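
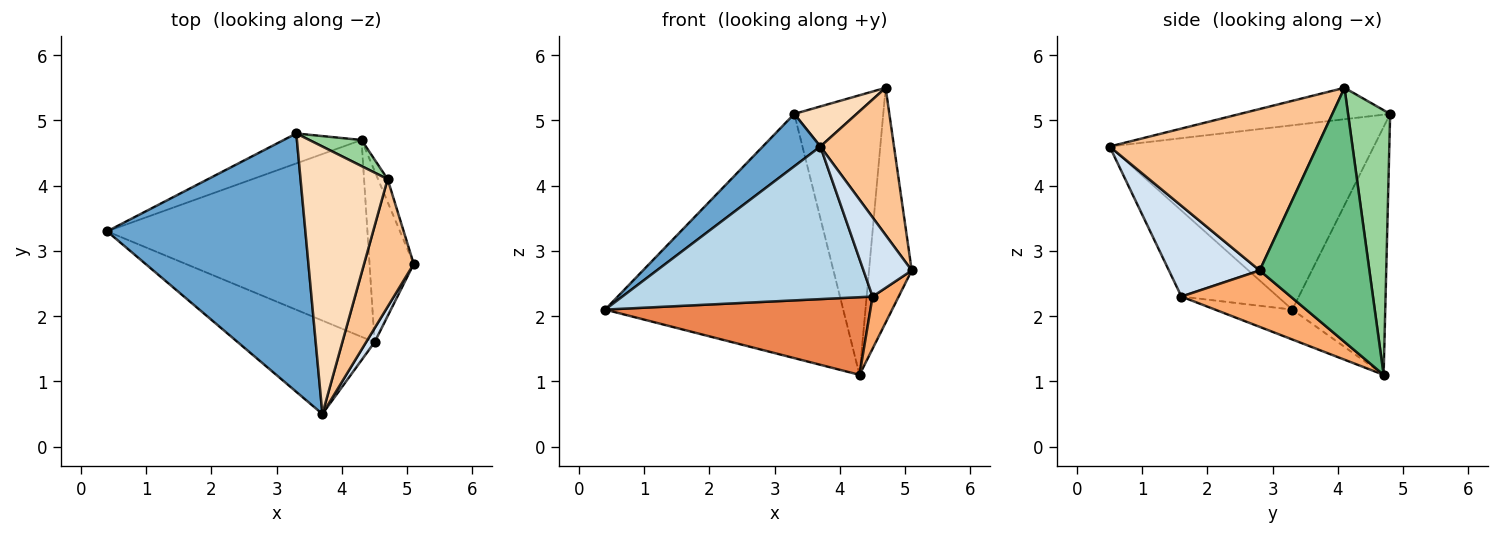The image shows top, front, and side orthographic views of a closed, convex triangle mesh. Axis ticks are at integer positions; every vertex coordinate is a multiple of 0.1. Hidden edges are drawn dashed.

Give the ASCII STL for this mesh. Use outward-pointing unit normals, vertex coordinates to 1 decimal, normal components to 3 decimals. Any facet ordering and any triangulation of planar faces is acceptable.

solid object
 facet normal -0.673 -0.147 0.724
  outer loop
   vertex 3.3 4.8 5.1
   vertex 0.4 3.3 2.1
   vertex 3.7 0.5 4.6
  endloop
 endfacet
 facet normal -0.361 0.926 -0.113
  outer loop
   vertex 4.3 4.7 1.1
   vertex 0.4 3.3 2.1
   vertex 3.3 4.8 5.1
  endloop
 endfacet
 facet normal -0.312 -0.810 -0.496
  outer loop
   vertex 4.5 1.6 2.3
   vertex 3.7 0.5 4.6
   vertex 0.4 3.3 2.1
  endloop
 endfacet
 facet normal 0.880 -0.468 0.083
  outer loop
   vertex 4.5 1.6 2.3
   vertex 5.1 2.8 2.7
   vertex 3.7 0.5 4.6
  endloop
 endfacet
 facet normal -0.106 -0.365 -0.925
  outer loop
   vertex 4.5 1.6 2.3
   vertex 0.4 3.3 2.1
   vertex 4.3 4.7 1.1
  endloop
 endfacet
 facet normal 0.774 -0.185 -0.606
  outer loop
   vertex 4.5 1.6 2.3
   vertex 4.3 4.7 1.1
   vertex 5.1 2.8 2.7
  endloop
 endfacet
 facet normal 0.905 -0.321 0.278
  outer loop
   vertex 4.7 4.1 5.5
   vertex 3.7 0.5 4.6
   vertex 5.1 2.8 2.7
  endloop
 endfacet
 facet normal -0.336 -0.140 0.931
  outer loop
   vertex 4.7 4.1 5.5
   vertex 3.3 4.8 5.1
   vertex 3.7 0.5 4.6
  endloop
 endfacet
 facet normal 0.931 0.362 -0.035
  outer loop
   vertex 4.7 4.1 5.5
   vertex 5.1 2.8 2.7
   vertex 4.3 4.7 1.1
  endloop
 endfacet
 facet normal 0.426 0.901 0.084
  outer loop
   vertex 4.7 4.1 5.5
   vertex 4.3 4.7 1.1
   vertex 3.3 4.8 5.1
  endloop
 endfacet
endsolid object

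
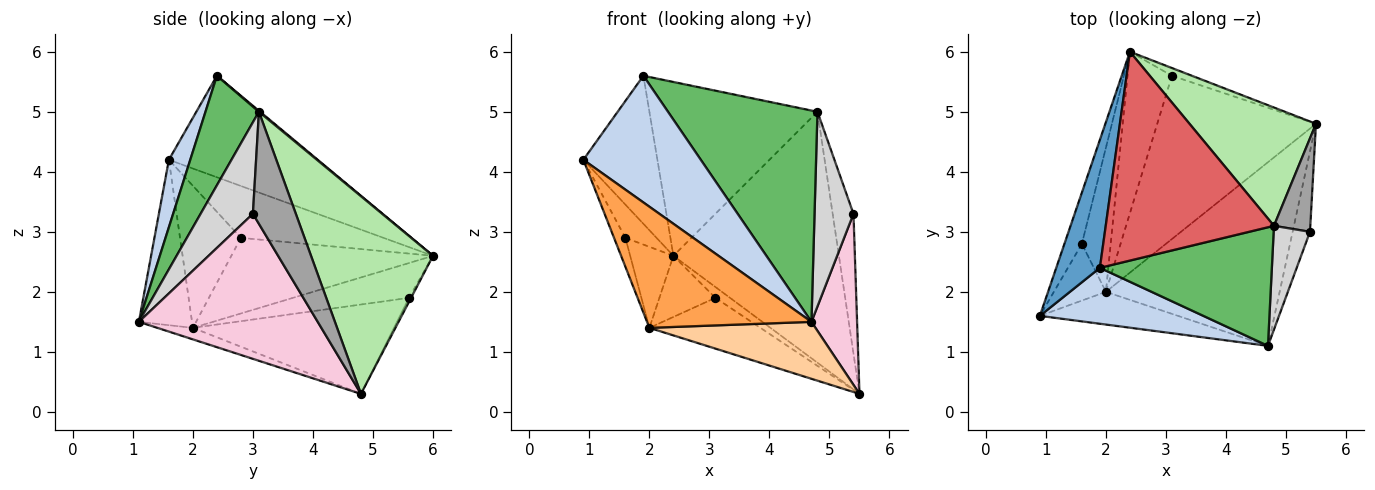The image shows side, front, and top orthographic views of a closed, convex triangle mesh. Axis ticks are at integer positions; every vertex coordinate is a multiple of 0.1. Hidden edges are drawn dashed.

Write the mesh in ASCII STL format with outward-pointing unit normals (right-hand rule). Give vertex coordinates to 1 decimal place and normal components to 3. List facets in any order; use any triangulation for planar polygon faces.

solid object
 facet normal -0.836 0.416 0.359
  outer loop
   vertex 1.9 2.4 5.6
   vertex 2.4 6.0 2.6
   vertex 0.9 1.6 4.2
  endloop
 endfacet
 facet normal 0.164 -0.902 0.398
  outer loop
   vertex 4.7 1.1 1.5
   vertex 1.9 2.4 5.6
   vertex 0.9 1.6 4.2
  endloop
 endfacet
 facet normal -0.298 -0.922 -0.249
  outer loop
   vertex 2.0 2.0 1.4
   vertex 4.7 1.1 1.5
   vertex 0.9 1.6 4.2
  endloop
 endfacet
 facet normal -0.063 -0.295 -0.953
  outer loop
   vertex 2.0 2.0 1.4
   vertex 5.5 4.8 0.3
   vertex 4.7 1.1 1.5
  endloop
 endfacet
 facet normal 0.298 -0.833 0.467
  outer loop
   vertex 4.8 3.1 5.0
   vertex 1.9 2.4 5.6
   vertex 4.7 1.1 1.5
  endloop
 endfacet
 facet normal 0.555 0.753 0.355
  outer loop
   vertex 4.8 3.1 5.0
   vertex 5.5 4.8 0.3
   vertex 2.4 6.0 2.6
  endloop
 endfacet
 facet normal 0.005 0.640 0.769
  outer loop
   vertex 4.8 3.1 5.0
   vertex 2.4 6.0 2.6
   vertex 1.9 2.4 5.6
  endloop
 endfacet
 facet normal -0.928 0.203 -0.313
  outer loop
   vertex 1.6 2.8 2.9
   vertex 0.9 1.6 4.2
   vertex 2.4 6.0 2.6
  endloop
 endfacet
 facet normal -0.925 0.173 -0.339
  outer loop
   vertex 1.6 2.8 2.9
   vertex 2.0 2.0 1.4
   vertex 0.9 1.6 4.2
  endloop
 endfacet
 facet normal -0.916 0.196 -0.349
  outer loop
   vertex 1.6 2.8 2.9
   vertex 2.4 6.0 2.6
   vertex 2.0 2.0 1.4
  endloop
 endfacet
 facet normal -0.115 0.808 -0.577
  outer loop
   vertex 3.1 5.6 1.9
   vertex 2.4 6.0 2.6
   vertex 5.5 4.8 0.3
  endloop
 endfacet
 facet normal -0.474 0.262 -0.841
  outer loop
   vertex 3.1 5.6 1.9
   vertex 5.5 4.8 0.3
   vertex 2.0 2.0 1.4
  endloop
 endfacet
 facet normal -0.591 0.285 -0.754
  outer loop
   vertex 3.1 5.6 1.9
   vertex 2.0 2.0 1.4
   vertex 2.4 6.0 2.6
  endloop
 endfacet
 facet normal 0.963 -0.245 -0.115
  outer loop
   vertex 5.4 3.0 3.3
   vertex 4.7 1.1 1.5
   vertex 5.5 4.8 0.3
  endloop
 endfacet
 facet normal 0.864 0.419 0.280
  outer loop
   vertex 5.4 3.0 3.3
   vertex 5.5 4.8 0.3
   vertex 4.8 3.1 5.0
  endloop
 endfacet
 facet normal 0.764 -0.569 0.303
  outer loop
   vertex 5.4 3.0 3.3
   vertex 4.8 3.1 5.0
   vertex 4.7 1.1 1.5
  endloop
 endfacet
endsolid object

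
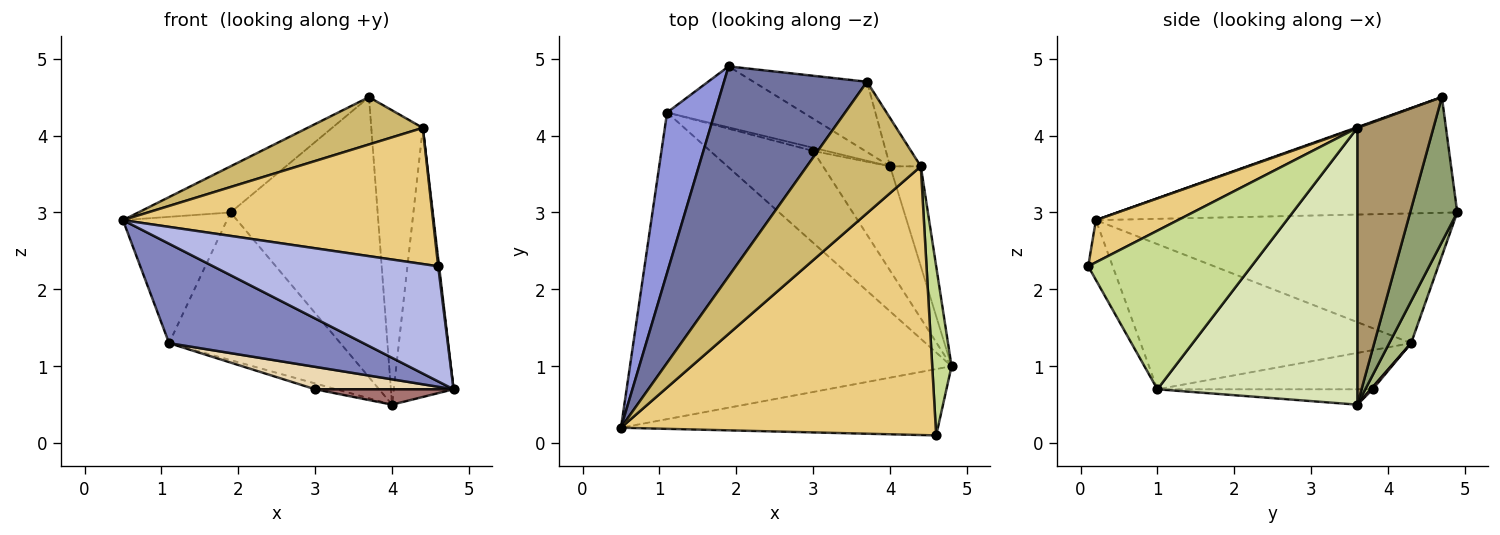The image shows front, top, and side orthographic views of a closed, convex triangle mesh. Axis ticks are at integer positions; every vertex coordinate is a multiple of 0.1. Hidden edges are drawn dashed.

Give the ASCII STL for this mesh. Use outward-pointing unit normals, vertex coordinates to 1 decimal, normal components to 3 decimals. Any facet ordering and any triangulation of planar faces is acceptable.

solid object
 facet normal -0.620 0.168 0.766
  outer loop
   vertex 3.7 4.7 4.5
   vertex 1.9 4.9 3.0
   vertex 0.5 0.2 2.9
  endloop
 endfacet
 facet normal -0.394 -0.283 -0.874
  outer loop
   vertex 1.1 4.3 1.3
   vertex 4.8 1.0 0.7
   vertex 0.5 0.2 2.9
  endloop
 endfacet
 facet normal -0.905 0.263 0.333
  outer loop
   vertex 1.1 4.3 1.3
   vertex 0.5 0.2 2.9
   vertex 1.9 4.9 3.0
  endloop
 endfacet
 facet normal -0.094 -0.863 -0.497
  outer loop
   vertex 4.6 0.1 2.3
   vertex 0.5 0.2 2.9
   vertex 4.8 1.0 0.7
  endloop
 endfacet
 facet normal 0.297 0.926 -0.232
  outer loop
   vertex 4.0 3.6 0.5
   vertex 1.9 4.9 3.0
   vertex 3.7 4.7 4.5
  endloop
 endfacet
 facet normal 0.117 0.918 -0.379
  outer loop
   vertex 4.0 3.6 0.5
   vertex 1.1 4.3 1.3
   vertex 1.9 4.9 3.0
  endloop
 endfacet
 facet normal 0.993 -0.005 0.121
  outer loop
   vertex 4.4 3.6 4.1
   vertex 4.6 0.1 2.3
   vertex 4.8 1.0 0.7
  endloop
 endfacet
 facet normal 0.953 0.285 -0.106
  outer loop
   vertex 4.4 3.6 4.1
   vertex 4.8 1.0 0.7
   vertex 4.0 3.6 0.5
  endloop
 endfacet
 facet normal 0.825 0.558 -0.092
  outer loop
   vertex 4.4 3.6 4.1
   vertex 4.0 3.6 0.5
   vertex 3.7 4.7 4.5
  endloop
 endfacet
 facet normal 0.006 -0.339 0.941
  outer loop
   vertex 4.4 3.6 4.1
   vertex 3.7 4.7 4.5
   vertex 0.5 0.2 2.9
  endloop
 endfacet
 facet normal 0.119 -0.449 0.886
  outer loop
   vertex 4.4 3.6 4.1
   vertex 0.5 0.2 2.9
   vertex 4.6 0.1 2.3
  endloop
 endfacet
 facet normal -0.346 -0.223 -0.911
  outer loop
   vertex 3.0 3.8 0.7
   vertex 4.8 1.0 0.7
   vertex 1.1 4.3 1.3
  endloop
 endfacet
 facet normal -0.221 -0.142 -0.965
  outer loop
   vertex 3.0 3.8 0.7
   vertex 4.0 3.6 0.5
   vertex 4.8 1.0 0.7
  endloop
 endfacet
 facet normal 0.080 0.875 -0.477
  outer loop
   vertex 3.0 3.8 0.7
   vertex 1.1 4.3 1.3
   vertex 4.0 3.6 0.5
  endloop
 endfacet
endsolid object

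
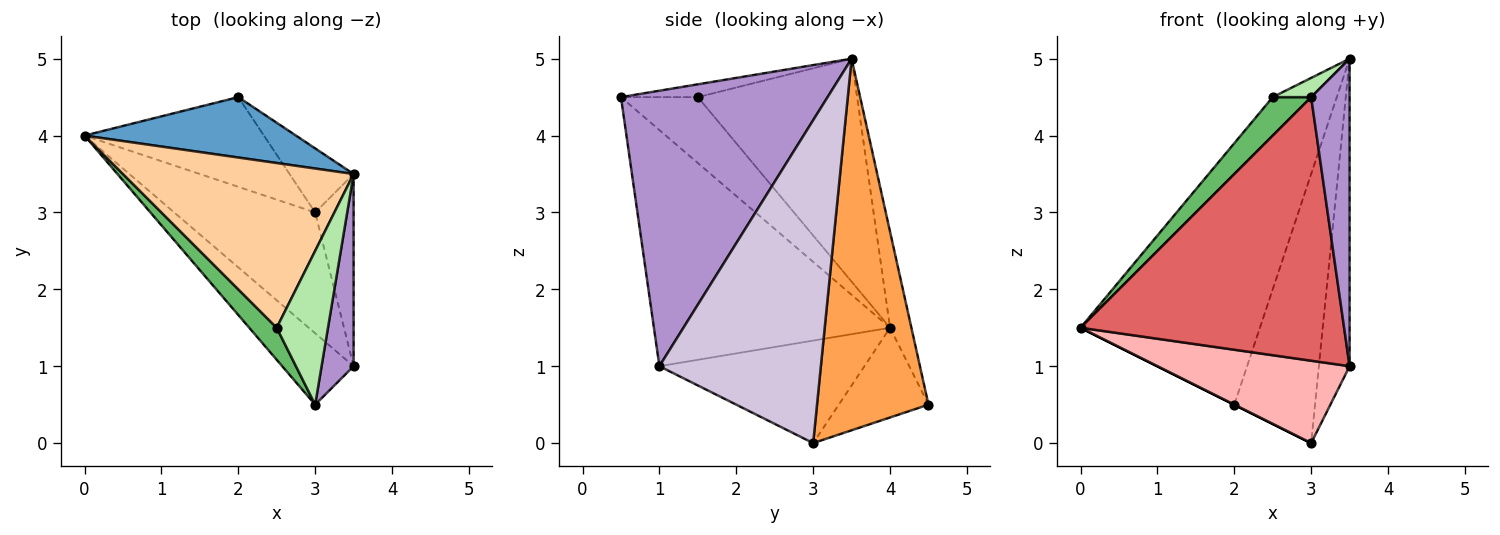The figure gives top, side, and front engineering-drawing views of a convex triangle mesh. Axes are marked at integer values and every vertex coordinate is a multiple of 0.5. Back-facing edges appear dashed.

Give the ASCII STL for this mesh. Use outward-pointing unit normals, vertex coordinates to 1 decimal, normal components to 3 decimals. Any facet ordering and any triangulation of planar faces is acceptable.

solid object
 facet normal -0.114 0.961 0.252
  outer loop
   vertex 2.0 4.5 0.5
   vertex 0.0 4.0 1.5
   vertex 3.5 3.5 5.0
  endloop
 endfacet
 facet normal -0.447 0.000 -0.894
  outer loop
   vertex 2.0 4.5 0.5
   vertex 3.0 3.0 0.0
   vertex 0.0 4.0 1.5
  endloop
 endfacet
 facet normal 0.802 0.581 -0.138
  outer loop
   vertex 2.0 4.5 0.5
   vertex 3.5 3.5 5.0
   vertex 3.0 3.0 0.0
  endloop
 endfacet
 facet normal -0.685 0.165 0.709
  outer loop
   vertex 2.5 1.5 4.5
   vertex 3.5 3.5 5.0
   vertex 0.0 4.0 1.5
  endloop
 endfacet
 facet normal -0.838 -0.419 0.349
  outer loop
   vertex 2.5 1.5 4.5
   vertex 0.0 4.0 1.5
   vertex 3.0 0.5 4.5
  endloop
 endfacet
 facet normal -0.241 -0.120 0.963
  outer loop
   vertex 2.5 1.5 4.5
   vertex 3.0 0.5 4.5
   vertex 3.5 3.5 5.0
  endloop
 endfacet
 facet normal -0.654 -0.730 -0.198
  outer loop
   vertex 3.5 1.0 1.0
   vertex 3.0 0.5 4.5
   vertex 0.0 4.0 1.5
  endloop
 endfacet
 facet normal -0.515 -0.483 -0.708
  outer loop
   vertex 3.5 1.0 1.0
   vertex 0.0 4.0 1.5
   vertex 3.0 3.0 0.0
  endloop
 endfacet
 facet normal 0.977 -0.182 0.114
  outer loop
   vertex 3.5 1.0 1.0
   vertex 3.5 3.5 5.0
   vertex 3.0 0.5 4.5
  endloop
 endfacet
 facet normal 0.976 0.186 -0.116
  outer loop
   vertex 3.5 1.0 1.0
   vertex 3.0 3.0 0.0
   vertex 3.5 3.5 5.0
  endloop
 endfacet
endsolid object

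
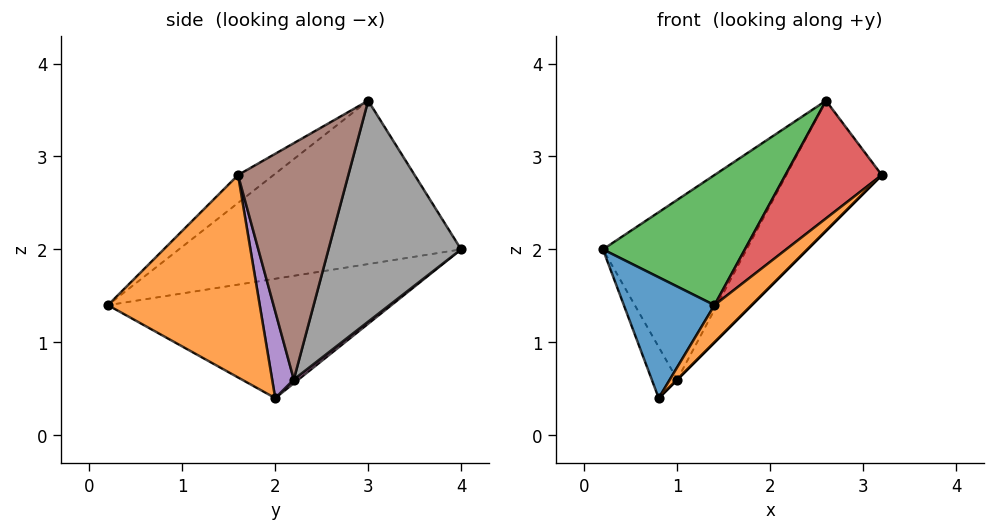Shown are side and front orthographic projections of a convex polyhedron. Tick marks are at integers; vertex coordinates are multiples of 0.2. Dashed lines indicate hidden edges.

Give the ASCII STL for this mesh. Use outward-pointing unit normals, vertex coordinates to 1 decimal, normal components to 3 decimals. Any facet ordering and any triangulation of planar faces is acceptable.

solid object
 facet normal -0.952 -0.304 0.023
  outer loop
   vertex 0.8 2.0 0.4
   vertex 1.4 0.2 1.4
   vertex 0.2 4.0 2.0
  endloop
 endfacet
 facet normal 0.683 -0.167 -0.711
  outer loop
   vertex 0.8 2.0 0.4
   vertex 3.2 1.6 2.8
   vertex 1.4 0.2 1.4
  endloop
 endfacet
 facet normal -0.613 -0.308 0.727
  outer loop
   vertex 2.6 3.0 3.6
   vertex 0.2 4.0 2.0
   vertex 1.4 0.2 1.4
  endloop
 endfacet
 facet normal -0.203 -0.550 0.810
  outer loop
   vertex 2.6 3.0 3.6
   vertex 1.4 0.2 1.4
   vertex 3.2 1.6 2.8
  endloop
 endfacet
 facet normal 0.707 0.000 -0.707
  outer loop
   vertex 1.0 2.2 0.6
   vertex 3.2 1.6 2.8
   vertex 0.8 2.0 0.4
  endloop
 endfacet
 facet normal 0.655 0.567 -0.500
  outer loop
   vertex 1.0 2.2 0.6
   vertex 2.6 3.0 3.6
   vertex 3.2 1.6 2.8
  endloop
 endfacet
 facet normal 0.117 0.642 -0.758
  outer loop
   vertex 1.0 2.2 0.6
   vertex 0.8 2.0 0.4
   vertex 0.2 4.0 2.0
  endloop
 endfacet
 facet normal 0.592 0.642 -0.487
  outer loop
   vertex 1.0 2.2 0.6
   vertex 0.2 4.0 2.0
   vertex 2.6 3.0 3.6
  endloop
 endfacet
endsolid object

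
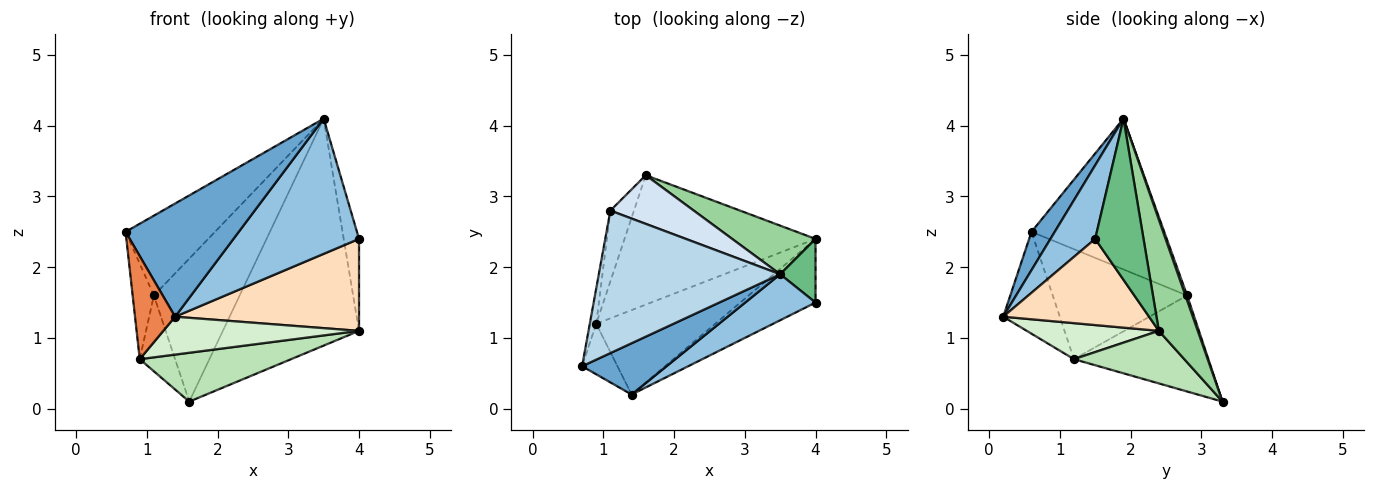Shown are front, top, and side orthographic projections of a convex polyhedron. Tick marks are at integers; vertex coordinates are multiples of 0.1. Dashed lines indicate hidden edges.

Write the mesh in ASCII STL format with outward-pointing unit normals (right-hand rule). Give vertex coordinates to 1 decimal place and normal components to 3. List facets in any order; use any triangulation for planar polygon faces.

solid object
 facet normal 0.184 -0.895 0.406
  outer loop
   vertex 1.4 0.2 1.3
   vertex 3.5 1.9 4.1
   vertex 0.7 0.6 2.5
  endloop
 endfacet
 facet normal 0.320 -0.897 0.305
  outer loop
   vertex 1.4 0.2 1.3
   vertex 4.0 1.5 2.4
   vertex 3.5 1.9 4.1
  endloop
 endfacet
 facet normal -0.587 0.396 0.706
  outer loop
   vertex 1.1 2.8 1.6
   vertex 0.7 0.6 2.5
   vertex 3.5 1.9 4.1
  endloop
 endfacet
 facet normal 0.020 0.947 0.322
  outer loop
   vertex 1.1 2.8 1.6
   vertex 3.5 1.9 4.1
   vertex 1.6 3.3 0.1
  endloop
 endfacet
 facet normal -0.785 -0.556 -0.273
  outer loop
   vertex 0.9 1.2 0.7
   vertex 1.4 0.2 1.3
   vertex 0.7 0.6 2.5
  endloop
 endfacet
 facet normal -0.986 0.156 -0.058
  outer loop
   vertex 0.9 1.2 0.7
   vertex 0.7 0.6 2.5
   vertex 1.1 2.8 1.6
  endloop
 endfacet
 facet normal -0.941 0.248 -0.231
  outer loop
   vertex 0.9 1.2 0.7
   vertex 1.1 2.8 1.6
   vertex 1.6 3.3 0.1
  endloop
 endfacet
 facet normal 0.546 -0.689 -0.477
  outer loop
   vertex 4.0 2.4 1.1
   vertex 4.0 1.5 2.4
   vertex 1.4 0.2 1.3
  endloop
 endfacet
 facet normal 0.933 0.296 0.205
  outer loop
   vertex 4.0 2.4 1.1
   vertex 3.5 1.9 4.1
   vertex 4.0 1.5 2.4
  endloop
 endfacet
 facet normal 0.269 0.942 0.202
  outer loop
   vertex 4.0 2.4 1.1
   vertex 1.6 3.3 0.1
   vertex 3.5 1.9 4.1
  endloop
 endfacet
 facet normal 0.249 -0.342 -0.906
  outer loop
   vertex 4.0 2.4 1.1
   vertex 0.9 1.2 0.7
   vertex 1.6 3.3 0.1
  endloop
 endfacet
 facet normal 0.266 -0.395 -0.879
  outer loop
   vertex 4.0 2.4 1.1
   vertex 1.4 0.2 1.3
   vertex 0.9 1.2 0.7
  endloop
 endfacet
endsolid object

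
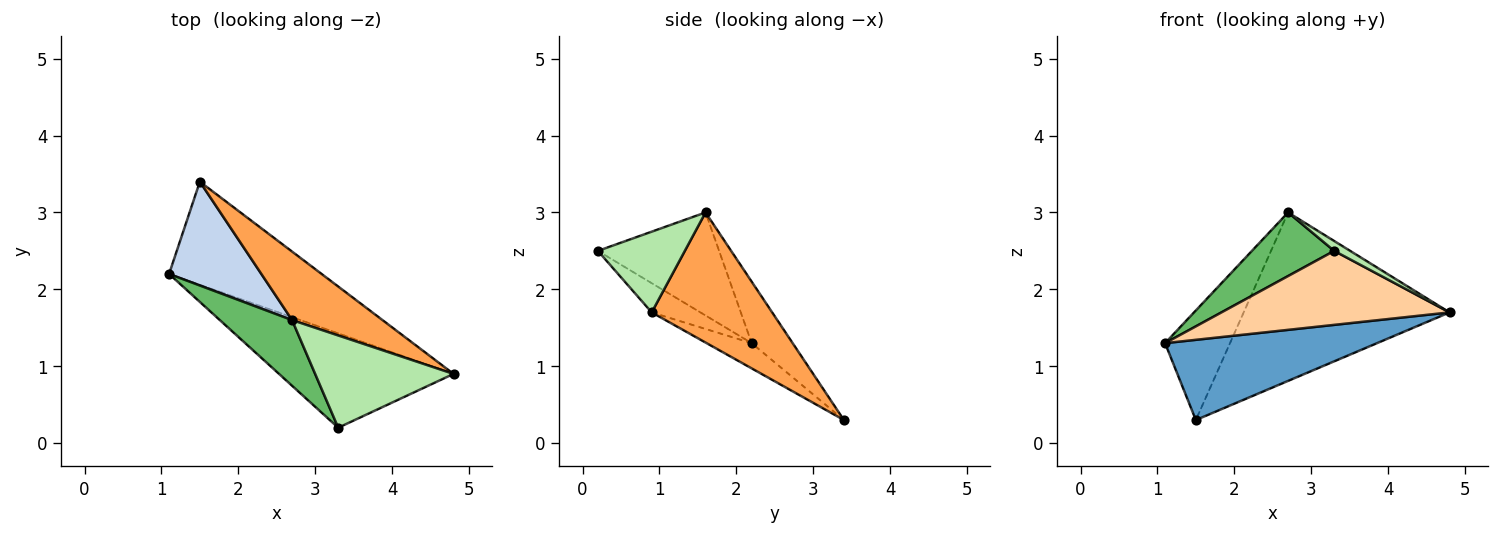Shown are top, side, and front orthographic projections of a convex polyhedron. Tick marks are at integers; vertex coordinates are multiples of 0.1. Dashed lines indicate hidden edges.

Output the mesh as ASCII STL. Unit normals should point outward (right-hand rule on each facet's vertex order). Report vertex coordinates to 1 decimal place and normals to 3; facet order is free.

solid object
 facet normal -0.129 -0.609 -0.783
  outer loop
   vertex 1.5 3.4 0.3
   vertex 4.8 0.9 1.7
   vertex 1.1 2.2 1.3
  endloop
 endfacet
 facet normal -0.417 0.660 0.625
  outer loop
   vertex 2.7 1.6 3.0
   vertex 1.5 3.4 0.3
   vertex 1.1 2.2 1.3
  endloop
 endfacet
 facet normal 0.476 0.814 0.331
  outer loop
   vertex 2.7 1.6 3.0
   vertex 4.8 0.9 1.7
   vertex 1.5 3.4 0.3
  endloop
 endfacet
 facet normal -0.131 -0.612 -0.780
  outer loop
   vertex 3.3 0.2 2.5
   vertex 1.1 2.2 1.3
   vertex 4.8 0.9 1.7
  endloop
 endfacet
 facet normal -0.716 -0.486 0.502
  outer loop
   vertex 3.3 0.2 2.5
   vertex 2.7 1.6 3.0
   vertex 1.1 2.2 1.3
  endloop
 endfacet
 facet normal 0.502 -0.092 0.860
  outer loop
   vertex 3.3 0.2 2.5
   vertex 4.8 0.9 1.7
   vertex 2.7 1.6 3.0
  endloop
 endfacet
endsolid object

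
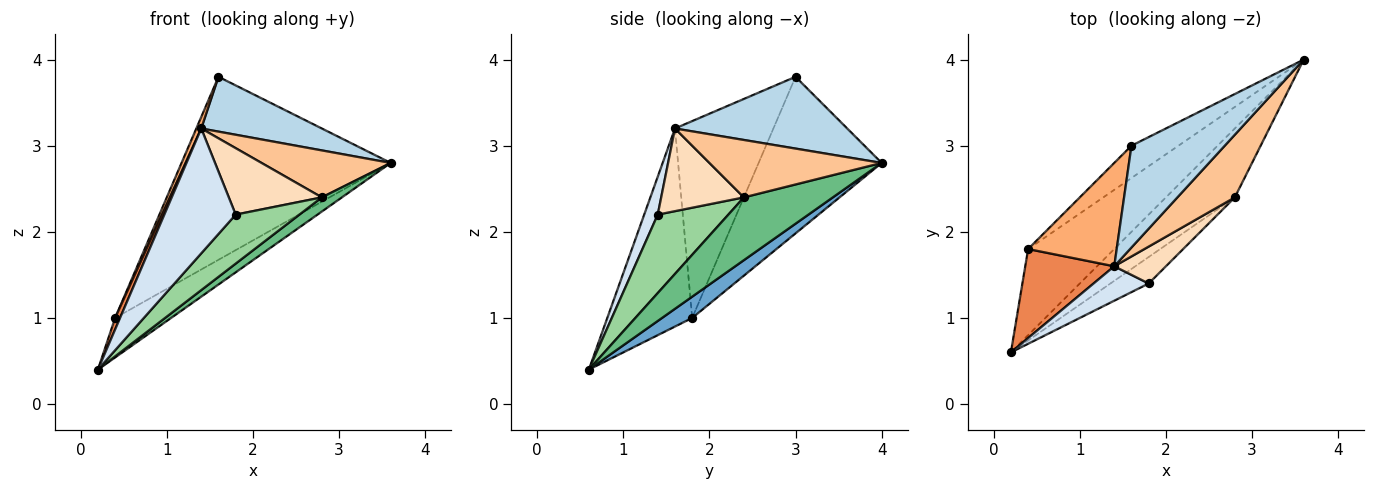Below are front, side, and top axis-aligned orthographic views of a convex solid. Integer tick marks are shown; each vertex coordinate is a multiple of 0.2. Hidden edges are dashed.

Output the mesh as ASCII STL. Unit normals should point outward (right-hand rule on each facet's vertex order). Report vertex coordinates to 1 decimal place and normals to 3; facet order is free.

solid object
 facet normal 0.219 0.407 -0.887
  outer loop
   vertex 0.4 1.8 1.0
   vertex 3.6 4.0 2.8
   vertex 0.2 0.6 0.4
  endloop
 endfacet
 facet normal -0.501 0.852 -0.150
  outer loop
   vertex 0.4 1.8 1.0
   vertex 1.6 3.0 3.8
   vertex 3.6 4.0 2.8
  endloop
 endfacet
 facet normal 0.561 -0.393 0.729
  outer loop
   vertex 1.4 1.6 3.2
   vertex 3.6 4.0 2.8
   vertex 1.6 3.0 3.8
  endloop
 endfacet
 facet normal 0.180 -0.948 0.262
  outer loop
   vertex 1.4 1.6 3.2
   vertex 0.2 0.6 0.4
   vertex 1.8 1.4 2.2
  endloop
 endfacet
 facet normal -0.911 -0.053 0.409
  outer loop
   vertex 1.4 1.6 3.2
   vertex 0.4 1.8 1.0
   vertex 0.2 0.6 0.4
  endloop
 endfacet
 facet normal -0.911 -0.046 0.410
  outer loop
   vertex 1.4 1.6 3.2
   vertex 1.6 3.0 3.8
   vertex 0.4 1.8 1.0
  endloop
 endfacet
 facet normal 0.625 -0.469 0.625
  outer loop
   vertex 2.8 2.4 2.4
   vertex 3.6 4.0 2.8
   vertex 1.4 1.6 3.2
  endloop
 endfacet
 facet normal 0.614 -0.690 0.383
  outer loop
   vertex 2.8 2.4 2.4
   vertex 1.4 1.6 3.2
   vertex 1.8 1.4 2.2
  endloop
 endfacet
 facet normal 0.666 -0.150 -0.731
  outer loop
   vertex 2.8 2.4 2.4
   vertex 0.2 0.6 0.4
   vertex 3.6 4.0 2.8
  endloop
 endfacet
 facet normal 0.698 -0.630 -0.341
  outer loop
   vertex 2.8 2.4 2.4
   vertex 1.8 1.4 2.2
   vertex 0.2 0.6 0.4
  endloop
 endfacet
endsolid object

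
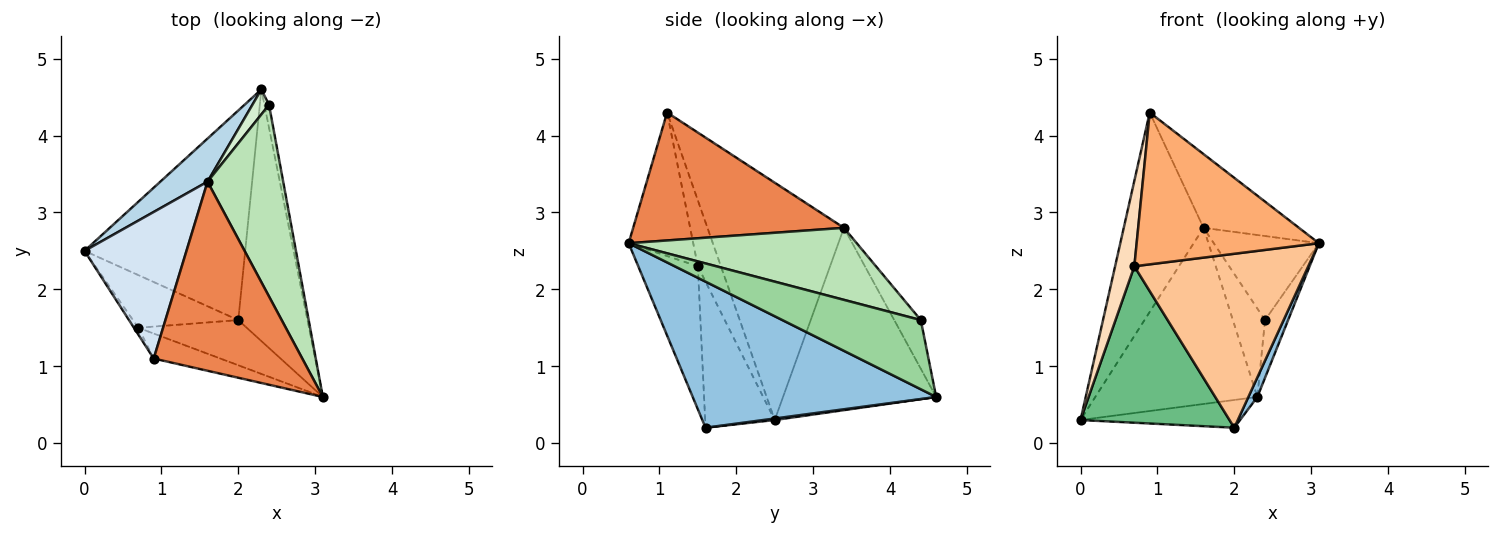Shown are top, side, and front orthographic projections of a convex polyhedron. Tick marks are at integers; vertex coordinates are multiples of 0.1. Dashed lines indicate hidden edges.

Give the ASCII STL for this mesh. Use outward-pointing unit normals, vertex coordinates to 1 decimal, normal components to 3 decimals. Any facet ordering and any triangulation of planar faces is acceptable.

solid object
 facet normal 0.009 0.131 -0.991
  outer loop
   vertex 2.0 1.6 0.2
   vertex 0.0 2.5 0.3
   vertex 2.3 4.6 0.6
  endloop
 endfacet
 facet normal 0.903 -0.033 -0.428
  outer loop
   vertex 2.0 1.6 0.2
   vertex 2.3 4.6 0.6
   vertex 3.1 0.6 2.6
  endloop
 endfacet
 facet normal -0.676 0.716 0.175
  outer loop
   vertex 1.6 3.4 2.8
   vertex 2.3 4.6 0.6
   vertex 0.0 2.5 0.3
  endloop
 endfacet
 facet normal -0.809 0.473 0.348
  outer loop
   vertex 1.6 3.4 2.8
   vertex 0.0 2.5 0.3
   vertex 0.9 1.1 4.3
  endloop
 endfacet
 facet normal 0.626 0.283 0.727
  outer loop
   vertex 1.6 3.4 2.8
   vertex 0.9 1.1 4.3
   vertex 3.1 0.6 2.6
  endloop
 endfacet
 facet normal -0.330 -0.931 -0.153
  outer loop
   vertex 0.7 1.5 2.3
   vertex 3.1 0.6 2.6
   vertex 0.9 1.1 4.3
  endloop
 endfacet
 facet normal -0.315 -0.919 -0.239
  outer loop
   vertex 0.7 1.5 2.3
   vertex 2.0 1.6 0.2
   vertex 3.1 0.6 2.6
  endloop
 endfacet
 facet normal -0.767 -0.639 -0.051
  outer loop
   vertex 0.7 1.5 2.3
   vertex 0.9 1.1 4.3
   vertex 0.0 2.5 0.3
  endloop
 endfacet
 facet normal -0.405 -0.867 -0.292
  outer loop
   vertex 0.7 1.5 2.3
   vertex 0.0 2.5 0.3
   vertex 2.0 1.6 0.2
  endloop
 endfacet
 facet normal 0.984 0.164 -0.066
  outer loop
   vertex 2.4 4.4 1.6
   vertex 3.1 0.6 2.6
   vertex 2.3 4.6 0.6
  endloop
 endfacet
 facet normal 0.657 0.303 0.690
  outer loop
   vertex 2.4 4.4 1.6
   vertex 1.6 3.4 2.8
   vertex 3.1 0.6 2.6
  endloop
 endfacet
 facet normal -0.622 0.753 0.213
  outer loop
   vertex 2.4 4.4 1.6
   vertex 2.3 4.6 0.6
   vertex 1.6 3.4 2.8
  endloop
 endfacet
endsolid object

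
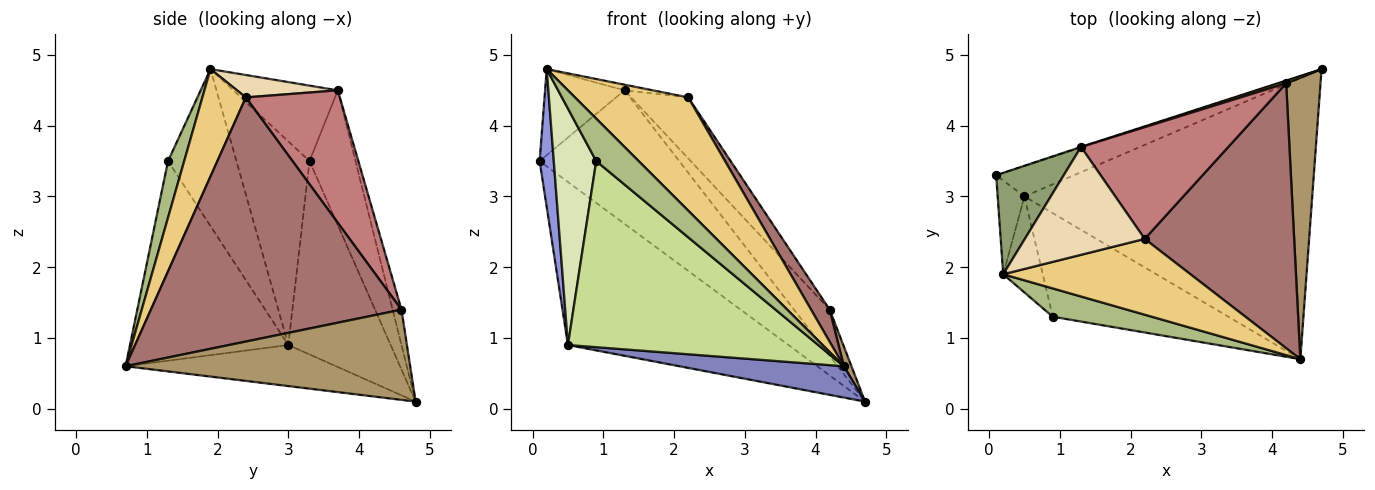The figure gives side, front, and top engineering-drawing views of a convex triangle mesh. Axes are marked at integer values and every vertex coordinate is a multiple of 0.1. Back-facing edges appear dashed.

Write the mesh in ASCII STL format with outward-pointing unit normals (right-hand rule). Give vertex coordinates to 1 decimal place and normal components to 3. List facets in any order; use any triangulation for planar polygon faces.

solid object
 facet normal -0.415 0.894 -0.167
  outer loop
   vertex 0.5 3.0 0.9
   vertex 0.1 3.3 3.5
   vertex 4.7 4.8 0.1
  endloop
 endfacet
 facet normal -0.140 -0.110 -0.984
  outer loop
   vertex 0.5 3.0 0.9
   vertex 4.7 4.8 0.1
   vertex 4.4 0.7 0.6
  endloop
 endfacet
 facet normal -0.974 -0.188 -0.128
  outer loop
   vertex 0.5 3.0 0.9
   vertex 0.2 1.9 4.8
   vertex 0.1 3.3 3.5
  endloop
 endfacet
 facet normal -0.313 0.950 -0.004
  outer loop
   vertex 1.3 3.7 4.5
   vertex 4.7 4.8 0.1
   vertex 0.1 3.3 3.5
  endloop
 endfacet
 facet normal -0.648 0.493 0.581
  outer loop
   vertex 1.3 3.7 4.5
   vertex 0.1 3.3 3.5
   vertex 0.2 1.9 4.8
  endloop
 endfacet
 facet normal 0.302 -0.793 0.529
  outer loop
   vertex 0.9 1.3 3.5
   vertex 4.4 0.7 0.6
   vertex 0.2 1.9 4.8
  endloop
 endfacet
 facet normal -0.484 -0.765 -0.426
  outer loop
   vertex 0.9 1.3 3.5
   vertex 0.5 3.0 0.9
   vertex 4.4 0.7 0.6
  endloop
 endfacet
 facet normal -0.831 -0.516 -0.209
  outer loop
   vertex 0.9 1.3 3.5
   vertex 0.2 1.9 4.8
   vertex 0.5 3.0 0.9
  endloop
 endfacet
 facet normal 0.934 -0.025 0.356
  outer loop
   vertex 4.2 4.6 1.4
   vertex 4.4 0.7 0.6
   vertex 4.7 4.8 0.1
  endloop
 endfacet
 facet normal -0.240 0.969 0.057
  outer loop
   vertex 4.2 4.6 1.4
   vertex 4.7 4.8 0.1
   vertex 1.3 3.7 4.5
  endloop
 endfacet
 facet normal 0.304 -0.792 0.530
  outer loop
   vertex 2.2 2.4 4.4
   vertex 0.2 1.9 4.8
   vertex 4.4 0.7 0.6
  endloop
 endfacet
 facet normal 0.183 0.051 0.982
  outer loop
   vertex 2.2 2.4 4.4
   vertex 1.3 3.7 4.5
   vertex 0.2 1.9 4.8
  endloop
 endfacet
 facet normal 0.851 -0.063 0.521
  outer loop
   vertex 2.2 2.4 4.4
   vertex 4.4 0.7 0.6
   vertex 4.2 4.6 1.4
  endloop
 endfacet
 facet normal 0.620 0.376 0.689
  outer loop
   vertex 2.2 2.4 4.4
   vertex 4.2 4.6 1.4
   vertex 1.3 3.7 4.5
  endloop
 endfacet
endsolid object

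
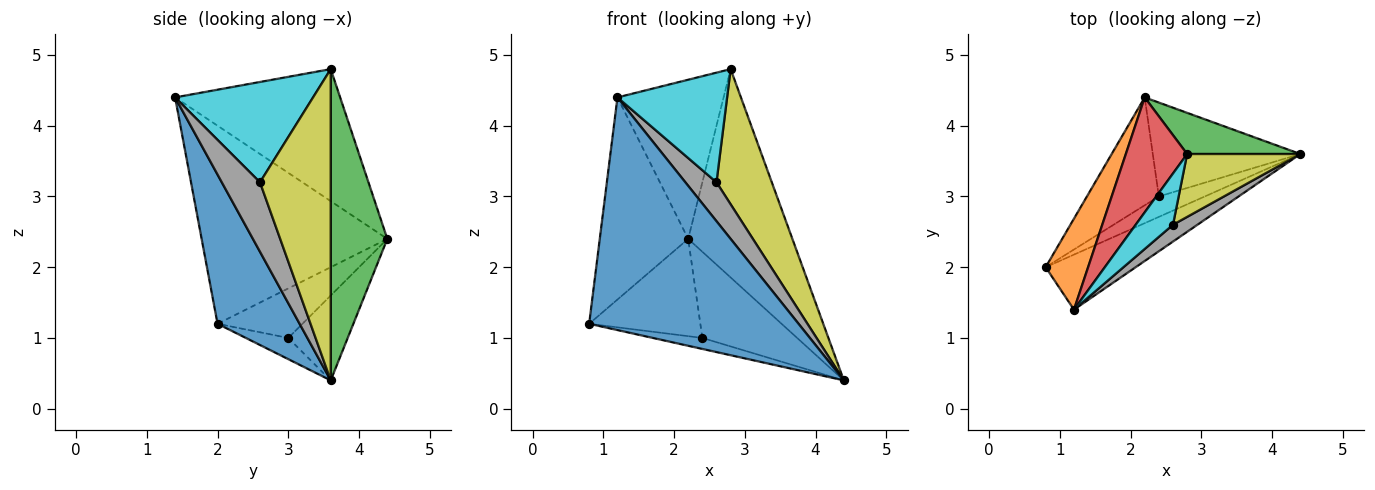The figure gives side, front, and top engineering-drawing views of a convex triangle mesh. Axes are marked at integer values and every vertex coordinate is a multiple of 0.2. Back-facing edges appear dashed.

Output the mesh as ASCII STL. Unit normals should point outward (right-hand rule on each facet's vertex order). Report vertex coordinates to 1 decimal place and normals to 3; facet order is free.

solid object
 facet normal 0.356 -0.909 -0.215
  outer loop
   vertex 1.2 1.4 4.4
   vertex 0.8 2.0 1.2
   vertex 4.4 3.6 0.4
  endloop
 endfacet
 facet normal -0.886 0.422 0.190
  outer loop
   vertex 1.2 1.4 4.4
   vertex 2.2 4.4 2.4
   vertex 0.8 2.0 1.2
  endloop
 endfacet
 facet normal 0.470 0.866 0.171
  outer loop
   vertex 2.8 3.6 4.8
   vertex 4.4 3.6 0.4
   vertex 2.2 4.4 2.4
  endloop
 endfacet
 facet normal -0.784 0.504 0.364
  outer loop
   vertex 2.8 3.6 4.8
   vertex 2.2 4.4 2.4
   vertex 1.2 1.4 4.4
  endloop
 endfacet
 facet normal -0.376 0.439 -0.816
  outer loop
   vertex 2.4 3.0 1.0
   vertex 4.4 3.6 0.4
   vertex 0.8 2.0 1.2
  endloop
 endfacet
 facet normal -0.455 0.596 -0.661
  outer loop
   vertex 2.4 3.0 1.0
   vertex 0.8 2.0 1.2
   vertex 2.2 4.4 2.4
  endloop
 endfacet
 facet normal -0.390 0.623 -0.678
  outer loop
   vertex 2.4 3.0 1.0
   vertex 2.2 4.4 2.4
   vertex 4.4 3.6 0.4
  endloop
 endfacet
 facet normal 0.748 -0.609 0.263
  outer loop
   vertex 2.6 2.6 3.2
   vertex 1.2 1.4 4.4
   vertex 4.4 3.6 0.4
  endloop
 endfacet
 facet normal 0.757 -0.592 0.275
  outer loop
   vertex 2.6 2.6 3.2
   vertex 4.4 3.6 0.4
   vertex 2.8 3.6 4.8
  endloop
 endfacet
 facet normal 0.752 -0.597 0.279
  outer loop
   vertex 2.6 2.6 3.2
   vertex 2.8 3.6 4.8
   vertex 1.2 1.4 4.4
  endloop
 endfacet
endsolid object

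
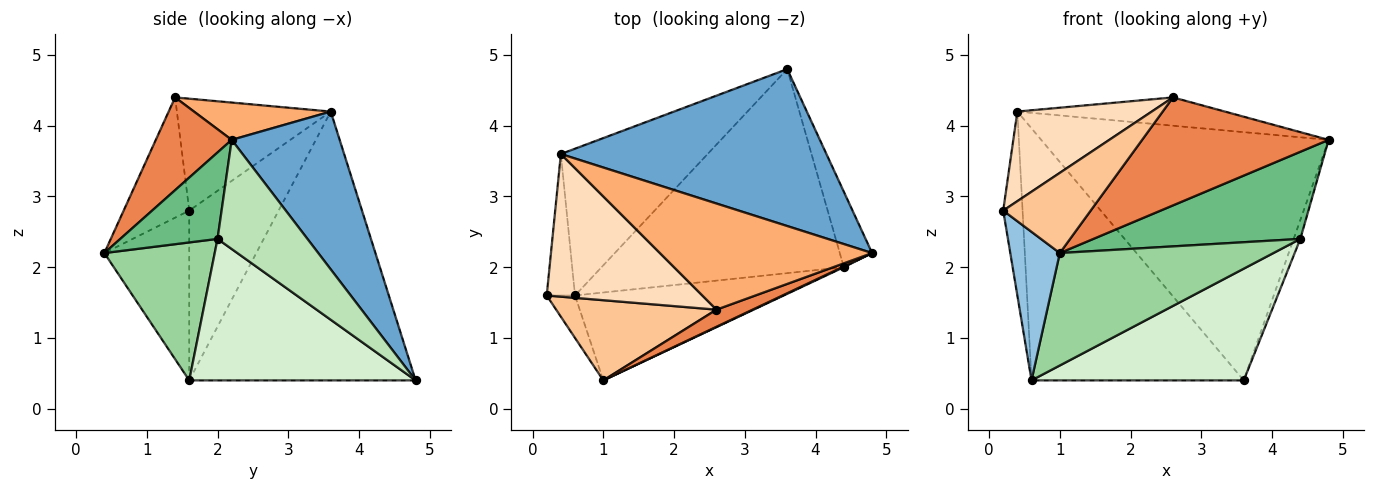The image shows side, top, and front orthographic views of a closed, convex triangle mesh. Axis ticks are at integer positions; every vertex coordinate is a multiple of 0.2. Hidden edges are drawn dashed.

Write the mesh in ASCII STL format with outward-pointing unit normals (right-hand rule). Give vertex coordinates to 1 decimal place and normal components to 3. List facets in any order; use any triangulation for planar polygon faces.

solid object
 facet normal 0.303 0.806 0.509
  outer loop
   vertex 0.4 3.6 4.2
   vertex 4.8 2.2 3.8
   vertex 3.6 4.8 0.4
  endloop
 endfacet
 facet normal -0.855 -0.499 -0.142
  outer loop
   vertex 0.6 1.6 0.4
   vertex 1.0 0.4 2.2
   vertex 0.2 1.6 2.8
  endloop
 endfacet
 facet normal -0.965 0.209 -0.161
  outer loop
   vertex 0.6 1.6 0.4
   vertex 0.2 1.6 2.8
   vertex 0.4 3.6 4.2
  endloop
 endfacet
 facet normal -0.678 0.635 -0.370
  outer loop
   vertex 0.6 1.6 0.4
   vertex 0.4 3.6 4.2
   vertex 3.6 4.8 0.4
  endloop
 endfacet
 facet normal 0.373 -0.916 0.145
  outer loop
   vertex 2.6 1.4 4.4
   vertex 1.0 0.4 2.2
   vertex 4.8 2.2 3.8
  endloop
 endfacet
 facet normal 0.167 0.254 0.953
  outer loop
   vertex 2.6 1.4 4.4
   vertex 4.8 2.2 3.8
   vertex 0.4 3.6 4.2
  endloop
 endfacet
 facet normal -0.469 -0.625 0.625
  outer loop
   vertex 2.6 1.4 4.4
   vertex 0.2 1.6 2.8
   vertex 1.0 0.4 2.2
  endloop
 endfacet
 facet normal -0.520 -0.454 0.723
  outer loop
   vertex 2.6 1.4 4.4
   vertex 0.4 3.6 4.2
   vertex 0.2 1.6 2.8
  endloop
 endfacet
 facet normal 0.425 -0.905 0.008
  outer loop
   vertex 4.4 2.0 2.4
   vertex 4.8 2.2 3.8
   vertex 1.0 0.4 2.2
  endloop
 endfacet
 facet normal 0.377 -0.730 -0.570
  outer loop
   vertex 4.4 2.0 2.4
   vertex 1.0 0.4 2.2
   vertex 0.6 1.6 0.4
  endloop
 endfacet
 facet normal 0.956 0.071 -0.283
  outer loop
   vertex 4.4 2.0 2.4
   vertex 3.6 4.8 0.4
   vertex 4.8 2.2 3.8
  endloop
 endfacet
 facet normal 0.456 -0.427 -0.781
  outer loop
   vertex 4.4 2.0 2.4
   vertex 0.6 1.6 0.4
   vertex 3.6 4.8 0.4
  endloop
 endfacet
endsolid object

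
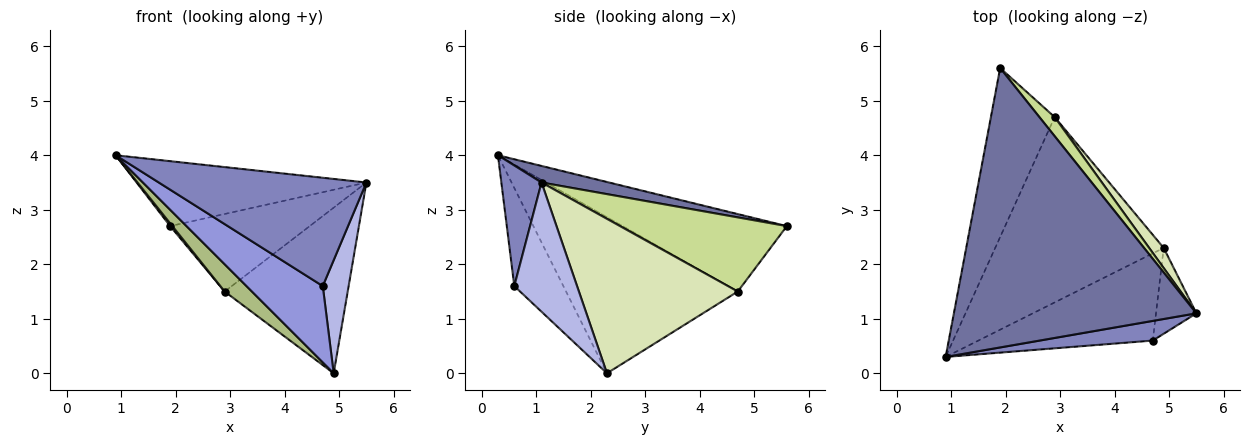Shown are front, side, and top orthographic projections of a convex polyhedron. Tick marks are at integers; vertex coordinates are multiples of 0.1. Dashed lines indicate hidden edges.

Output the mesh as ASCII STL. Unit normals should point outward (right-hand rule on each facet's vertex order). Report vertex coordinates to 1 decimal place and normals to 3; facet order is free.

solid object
 facet normal 0.066 0.226 0.972
  outer loop
   vertex 1.9 5.6 2.7
   vertex 0.9 0.3 4.0
   vertex 5.5 1.1 3.5
  endloop
 endfacet
 facet normal 0.187 -0.967 0.176
  outer loop
   vertex 4.7 0.6 1.6
   vertex 5.5 1.1 3.5
   vertex 0.9 0.3 4.0
  endloop
 endfacet
 facet normal -0.390 -0.606 -0.693
  outer loop
   vertex 4.7 0.6 1.6
   vertex 0.9 0.3 4.0
   vertex 4.9 2.3 0.0
  endloop
 endfacet
 facet normal 0.888 -0.366 -0.278
  outer loop
   vertex 4.7 0.6 1.6
   vertex 4.9 2.3 0.0
   vertex 5.5 1.1 3.5
  endloop
 endfacet
 facet normal -0.772 -0.010 -0.636
  outer loop
   vertex 2.9 4.7 1.5
   vertex 0.9 0.3 4.0
   vertex 1.9 5.6 2.7
  endloop
 endfacet
 facet normal -0.676 -0.107 -0.729
  outer loop
   vertex 2.9 4.7 1.5
   vertex 4.9 2.3 0.0
   vertex 0.9 0.3 4.0
  endloop
 endfacet
 facet normal 0.758 0.634 0.156
  outer loop
   vertex 2.9 4.7 1.5
   vertex 1.9 5.6 2.7
   vertex 5.5 1.1 3.5
  endloop
 endfacet
 facet normal 0.788 0.611 0.074
  outer loop
   vertex 2.9 4.7 1.5
   vertex 5.5 1.1 3.5
   vertex 4.9 2.3 0.0
  endloop
 endfacet
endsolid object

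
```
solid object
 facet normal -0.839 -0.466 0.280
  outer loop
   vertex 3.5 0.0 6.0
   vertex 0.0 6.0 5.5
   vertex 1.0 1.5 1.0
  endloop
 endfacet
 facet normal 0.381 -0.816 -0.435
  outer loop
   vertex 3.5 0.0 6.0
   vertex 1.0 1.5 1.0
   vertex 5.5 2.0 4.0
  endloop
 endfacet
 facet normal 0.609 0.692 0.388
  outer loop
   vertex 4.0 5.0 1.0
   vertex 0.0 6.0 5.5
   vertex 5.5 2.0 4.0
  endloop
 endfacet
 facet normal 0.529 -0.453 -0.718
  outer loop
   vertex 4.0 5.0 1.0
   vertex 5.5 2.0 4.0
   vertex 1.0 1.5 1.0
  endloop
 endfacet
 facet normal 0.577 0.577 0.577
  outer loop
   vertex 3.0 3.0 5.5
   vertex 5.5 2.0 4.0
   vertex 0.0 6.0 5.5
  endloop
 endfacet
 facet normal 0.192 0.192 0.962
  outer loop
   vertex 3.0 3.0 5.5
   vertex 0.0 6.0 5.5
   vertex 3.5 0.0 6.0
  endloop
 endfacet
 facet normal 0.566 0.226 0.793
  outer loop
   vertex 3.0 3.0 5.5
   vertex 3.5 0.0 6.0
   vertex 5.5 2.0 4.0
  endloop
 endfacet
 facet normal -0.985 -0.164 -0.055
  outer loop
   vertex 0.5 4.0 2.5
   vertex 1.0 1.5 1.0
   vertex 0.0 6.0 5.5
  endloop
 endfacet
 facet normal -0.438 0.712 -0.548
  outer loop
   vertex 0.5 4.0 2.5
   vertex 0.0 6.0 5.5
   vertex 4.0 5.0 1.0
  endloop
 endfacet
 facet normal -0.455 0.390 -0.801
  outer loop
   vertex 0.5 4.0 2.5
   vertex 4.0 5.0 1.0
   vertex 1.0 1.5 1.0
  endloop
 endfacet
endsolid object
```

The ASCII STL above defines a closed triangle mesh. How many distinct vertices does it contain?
7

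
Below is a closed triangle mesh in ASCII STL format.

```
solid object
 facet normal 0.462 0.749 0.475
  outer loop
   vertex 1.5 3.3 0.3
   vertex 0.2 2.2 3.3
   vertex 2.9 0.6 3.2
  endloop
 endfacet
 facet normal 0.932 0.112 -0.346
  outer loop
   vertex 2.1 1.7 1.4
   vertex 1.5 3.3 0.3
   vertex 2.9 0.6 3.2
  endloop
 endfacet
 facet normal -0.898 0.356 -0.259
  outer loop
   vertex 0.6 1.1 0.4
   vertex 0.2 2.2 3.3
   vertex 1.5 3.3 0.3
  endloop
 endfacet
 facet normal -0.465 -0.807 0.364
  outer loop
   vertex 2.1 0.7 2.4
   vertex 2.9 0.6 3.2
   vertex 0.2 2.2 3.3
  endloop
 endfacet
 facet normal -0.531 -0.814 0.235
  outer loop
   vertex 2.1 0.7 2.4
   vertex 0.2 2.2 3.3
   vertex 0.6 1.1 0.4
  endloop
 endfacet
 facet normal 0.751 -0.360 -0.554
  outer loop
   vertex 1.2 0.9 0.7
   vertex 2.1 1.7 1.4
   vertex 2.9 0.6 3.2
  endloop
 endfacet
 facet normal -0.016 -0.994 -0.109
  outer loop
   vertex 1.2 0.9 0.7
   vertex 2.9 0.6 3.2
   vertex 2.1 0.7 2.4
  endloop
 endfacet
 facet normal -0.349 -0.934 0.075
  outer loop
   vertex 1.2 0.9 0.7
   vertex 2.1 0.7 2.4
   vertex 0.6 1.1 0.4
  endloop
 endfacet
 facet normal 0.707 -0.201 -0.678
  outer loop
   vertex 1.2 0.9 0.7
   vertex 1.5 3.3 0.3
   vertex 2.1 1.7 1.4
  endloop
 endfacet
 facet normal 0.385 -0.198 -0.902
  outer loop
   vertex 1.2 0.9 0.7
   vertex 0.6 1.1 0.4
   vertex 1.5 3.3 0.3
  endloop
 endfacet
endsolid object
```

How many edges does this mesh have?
15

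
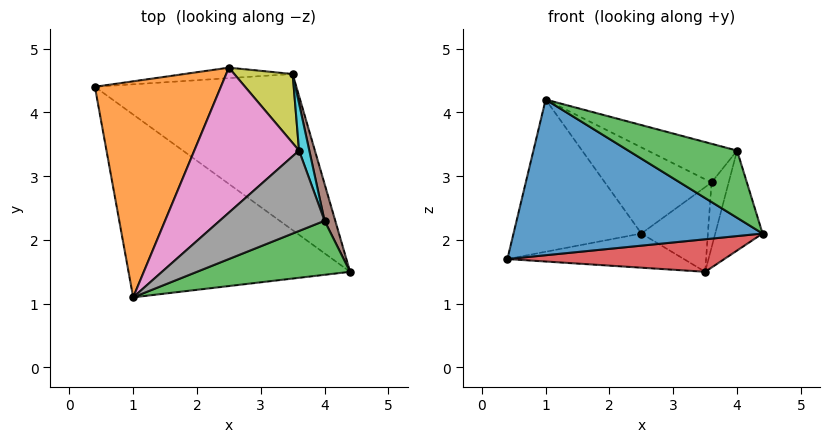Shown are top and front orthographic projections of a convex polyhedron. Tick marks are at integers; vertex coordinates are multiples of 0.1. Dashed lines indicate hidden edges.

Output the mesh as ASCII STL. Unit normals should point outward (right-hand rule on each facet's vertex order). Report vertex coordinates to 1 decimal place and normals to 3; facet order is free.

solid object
 facet normal -0.367 -0.603 -0.708
  outer loop
   vertex 1.0 1.1 4.2
   vertex 0.4 4.4 1.7
   vertex 4.4 1.5 2.1
  endloop
 endfacet
 facet normal -0.232 0.560 0.795
  outer loop
   vertex 2.5 4.7 2.1
   vertex 0.4 4.4 1.7
   vertex 1.0 1.1 4.2
  endloop
 endfacet
 facet normal 0.432 -0.703 0.565
  outer loop
   vertex 4.0 2.3 3.4
   vertex 1.0 1.1 4.2
   vertex 4.4 1.5 2.1
  endloop
 endfacet
 facet normal -0.050 -0.204 -0.978
  outer loop
   vertex 3.5 4.6 1.5
   vertex 4.4 1.5 2.1
   vertex 0.4 4.4 1.7
  endloop
 endfacet
 facet normal -0.080 0.953 -0.293
  outer loop
   vertex 3.5 4.6 1.5
   vertex 0.4 4.4 1.7
   vertex 2.5 4.7 2.1
  endloop
 endfacet
 facet normal 0.949 0.297 0.109
  outer loop
   vertex 3.5 4.6 1.5
   vertex 4.0 2.3 3.4
   vertex 4.4 1.5 2.1
  endloop
 endfacet
 facet normal -0.022 0.511 0.860
  outer loop
   vertex 3.6 3.4 2.9
   vertex 2.5 4.7 2.1
   vertex 1.0 1.1 4.2
  endloop
 endfacet
 facet normal 0.067 0.433 0.899
  outer loop
   vertex 3.6 3.4 2.9
   vertex 1.0 1.1 4.2
   vertex 4.0 2.3 3.4
  endloop
 endfacet
 facet normal 0.415 0.705 0.575
  outer loop
   vertex 3.6 3.4 2.9
   vertex 3.5 4.6 1.5
   vertex 2.5 4.7 2.1
  endloop
 endfacet
 facet normal 0.831 0.451 0.327
  outer loop
   vertex 3.6 3.4 2.9
   vertex 4.0 2.3 3.4
   vertex 3.5 4.6 1.5
  endloop
 endfacet
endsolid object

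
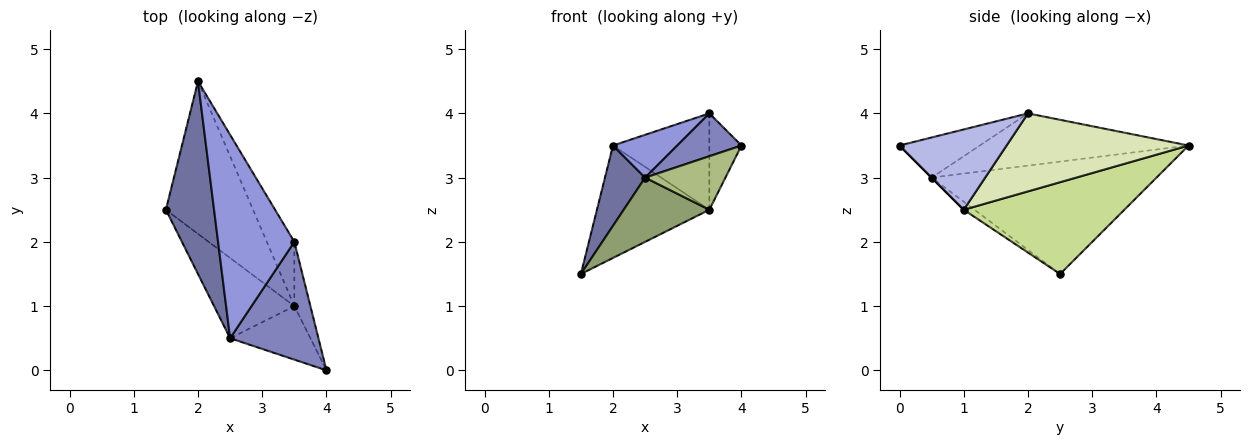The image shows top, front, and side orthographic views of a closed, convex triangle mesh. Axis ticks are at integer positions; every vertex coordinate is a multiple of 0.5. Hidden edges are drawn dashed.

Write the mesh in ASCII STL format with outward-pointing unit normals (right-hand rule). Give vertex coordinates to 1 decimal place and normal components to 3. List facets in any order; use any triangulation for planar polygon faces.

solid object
 facet normal -0.907 -0.162 0.389
  outer loop
   vertex 2.5 0.5 3.0
   vertex 2.0 4.5 3.5
   vertex 1.5 2.5 1.5
  endloop
 endfacet
 facet normal -0.393 -0.314 0.864
  outer loop
   vertex 2.5 0.5 3.0
   vertex 4.0 0.0 3.5
   vertex 3.5 2.0 4.0
  endloop
 endfacet
 facet normal -0.556 -0.171 0.813
  outer loop
   vertex 2.5 0.5 3.0
   vertex 3.5 2.0 4.0
   vertex 2.0 4.5 3.5
  endloop
 endfacet
 facet normal 0.941 0.282 -0.188
  outer loop
   vertex 3.5 1.0 2.5
   vertex 3.5 2.0 4.0
   vertex 4.0 0.0 3.5
  endloop
 endfacet
 facet normal -0.078 -0.623 -0.778
  outer loop
   vertex 3.5 1.0 2.5
   vertex 2.5 0.5 3.0
   vertex 1.5 2.5 1.5
  endloop
 endfacet
 facet normal 0.000 -0.707 -0.707
  outer loop
   vertex 3.5 1.0 2.5
   vertex 4.0 0.0 3.5
   vertex 2.5 0.5 3.0
  endloop
 endfacet
 facet normal 0.647 0.453 -0.614
  outer loop
   vertex 3.5 1.0 2.5
   vertex 1.5 2.5 1.5
   vertex 2.0 4.5 3.5
  endloop
 endfacet
 facet normal 0.844 0.447 -0.298
  outer loop
   vertex 3.5 1.0 2.5
   vertex 2.0 4.5 3.5
   vertex 3.5 2.0 4.0
  endloop
 endfacet
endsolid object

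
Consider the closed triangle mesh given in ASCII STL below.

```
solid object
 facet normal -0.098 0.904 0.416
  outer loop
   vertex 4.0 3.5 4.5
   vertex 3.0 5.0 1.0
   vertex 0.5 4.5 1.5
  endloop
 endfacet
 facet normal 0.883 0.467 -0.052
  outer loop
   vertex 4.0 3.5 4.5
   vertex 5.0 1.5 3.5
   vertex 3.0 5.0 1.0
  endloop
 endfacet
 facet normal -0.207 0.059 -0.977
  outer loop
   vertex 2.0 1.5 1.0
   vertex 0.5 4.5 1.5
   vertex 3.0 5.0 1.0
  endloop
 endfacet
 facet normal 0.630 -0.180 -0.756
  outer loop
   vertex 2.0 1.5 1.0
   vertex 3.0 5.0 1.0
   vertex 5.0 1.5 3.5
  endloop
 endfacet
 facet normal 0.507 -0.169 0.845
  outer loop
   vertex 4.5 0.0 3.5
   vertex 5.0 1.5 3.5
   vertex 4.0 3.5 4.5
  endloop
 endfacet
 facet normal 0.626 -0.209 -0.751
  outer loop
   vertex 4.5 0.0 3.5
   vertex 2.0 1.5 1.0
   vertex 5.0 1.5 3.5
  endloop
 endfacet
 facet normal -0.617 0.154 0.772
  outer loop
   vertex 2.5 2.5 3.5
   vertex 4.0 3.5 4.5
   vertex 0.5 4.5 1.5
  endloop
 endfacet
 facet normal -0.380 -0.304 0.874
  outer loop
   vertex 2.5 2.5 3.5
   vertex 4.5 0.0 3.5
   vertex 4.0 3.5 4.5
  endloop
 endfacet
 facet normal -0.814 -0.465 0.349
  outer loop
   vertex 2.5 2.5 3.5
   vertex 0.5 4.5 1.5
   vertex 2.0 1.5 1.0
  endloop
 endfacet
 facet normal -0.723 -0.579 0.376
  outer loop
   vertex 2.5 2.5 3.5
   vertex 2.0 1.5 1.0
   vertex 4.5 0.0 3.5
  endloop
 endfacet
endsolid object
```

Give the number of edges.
15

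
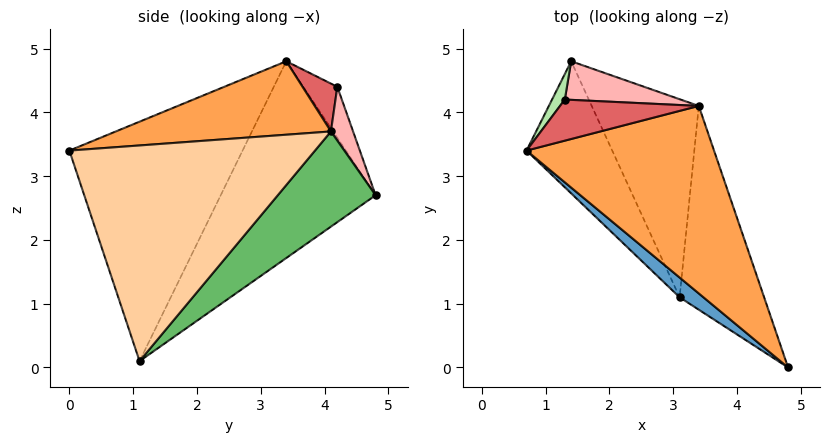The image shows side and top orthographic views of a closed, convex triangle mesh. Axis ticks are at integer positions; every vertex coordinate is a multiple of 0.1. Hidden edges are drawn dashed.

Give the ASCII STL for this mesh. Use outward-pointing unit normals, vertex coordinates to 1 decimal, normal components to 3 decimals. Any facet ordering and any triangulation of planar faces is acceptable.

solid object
 facet normal -0.624 -0.779 0.062
  outer loop
   vertex 3.1 1.1 0.1
   vertex 4.8 0.0 3.4
   vertex 0.7 3.4 4.8
  endloop
 endfacet
 facet normal -0.908 -0.139 -0.395
  outer loop
   vertex 3.1 1.1 0.1
   vertex 0.7 3.4 4.8
   vertex 1.4 4.8 2.7
  endloop
 endfacet
 facet normal 0.364 0.056 0.930
  outer loop
   vertex 3.4 4.1 3.7
   vertex 0.7 3.4 4.8
   vertex 4.8 0.0 3.4
  endloop
 endfacet
 facet normal 0.880 0.326 -0.345
  outer loop
   vertex 3.4 4.1 3.7
   vertex 4.8 0.0 3.4
   vertex 3.1 1.1 0.1
  endloop
 endfacet
 facet normal 0.511 0.639 -0.575
  outer loop
   vertex 3.4 4.1 3.7
   vertex 3.1 1.1 0.1
   vertex 1.4 4.8 2.7
  endloop
 endfacet
 facet normal -0.740 0.647 0.185
  outer loop
   vertex 1.3 4.2 4.4
   vertex 1.4 4.8 2.7
   vertex 0.7 3.4 4.8
  endloop
 endfacet
 facet normal 0.318 0.222 0.922
  outer loop
   vertex 1.3 4.2 4.4
   vertex 0.7 3.4 4.8
   vertex 3.4 4.1 3.7
  endloop
 endfacet
 facet normal 0.157 0.928 0.337
  outer loop
   vertex 1.3 4.2 4.4
   vertex 3.4 4.1 3.7
   vertex 1.4 4.8 2.7
  endloop
 endfacet
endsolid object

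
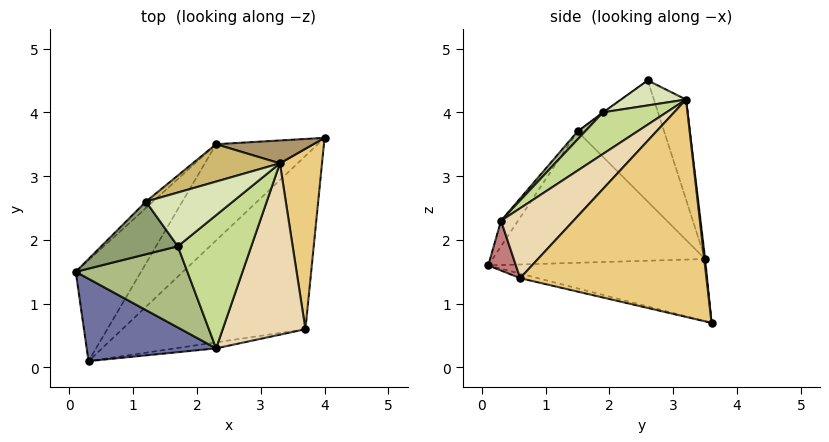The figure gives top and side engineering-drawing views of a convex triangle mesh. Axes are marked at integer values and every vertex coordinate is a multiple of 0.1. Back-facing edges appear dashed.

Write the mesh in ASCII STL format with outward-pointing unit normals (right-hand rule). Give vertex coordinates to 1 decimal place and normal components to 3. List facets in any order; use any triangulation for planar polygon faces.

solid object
 facet normal -0.107 -0.832 0.544
  outer loop
   vertex 2.3 0.3 2.3
   vertex 0.1 1.5 3.7
   vertex 0.3 0.1 1.6
  endloop
 endfacet
 facet normal -0.788 0.475 -0.392
  outer loop
   vertex 2.3 3.5 1.7
   vertex 0.3 0.1 1.6
   vertex 0.1 1.5 3.7
  endloop
 endfacet
 facet normal -0.495 0.315 -0.810
  outer loop
   vertex 2.3 3.5 1.7
   vertex 4.0 3.6 0.7
   vertex 0.3 0.1 1.6
  endloop
 endfacet
 facet normal -0.692 0.721 -0.040
  outer loop
   vertex 2.3 3.5 1.7
   vertex 0.1 1.5 3.7
   vertex 1.2 2.6 4.5
  endloop
 endfacet
 facet normal -0.006 -0.584 0.812
  outer loop
   vertex 1.7 1.9 4.0
   vertex 1.2 2.6 4.5
   vertex 0.1 1.5 3.7
  endloop
 endfacet
 facet normal 0.050 -0.719 0.694
  outer loop
   vertex 1.7 1.9 4.0
   vertex 0.1 1.5 3.7
   vertex 2.3 0.3 2.3
  endloop
 endfacet
 facet normal 0.396 -0.595 0.700
  outer loop
   vertex 3.3 3.2 4.2
   vertex 1.7 1.9 4.0
   vertex 2.3 0.3 2.3
  endloop
 endfacet
 facet normal 0.249 -0.439 0.863
  outer loop
   vertex 3.3 3.2 4.2
   vertex 1.2 2.6 4.5
   vertex 1.7 1.9 4.0
  endloop
 endfacet
 facet normal 0.009 0.993 0.115
  outer loop
   vertex 3.3 3.2 4.2
   vertex 4.0 3.6 0.7
   vertex 2.3 3.5 1.7
  endloop
 endfacet
 facet normal -0.241 0.948 0.210
  outer loop
   vertex 3.3 3.2 4.2
   vertex 2.3 3.5 1.7
   vertex 1.2 2.6 4.5
  endloop
 endfacet
 facet normal 0.980 -0.054 0.190
  outer loop
   vertex 3.7 0.6 1.4
   vertex 4.0 3.6 0.7
   vertex 3.3 3.2 4.2
  endloop
 endfacet
 facet normal 0.523 -0.586 0.619
  outer loop
   vertex 3.7 0.6 1.4
   vertex 3.3 3.2 4.2
   vertex 2.3 0.3 2.3
  endloop
 endfacet
 facet normal -0.024 -0.225 -0.974
  outer loop
   vertex 3.7 0.6 1.4
   vertex 0.3 0.1 1.6
   vertex 4.0 3.6 0.7
  endloop
 endfacet
 facet normal 0.138 -0.984 -0.113
  outer loop
   vertex 3.7 0.6 1.4
   vertex 2.3 0.3 2.3
   vertex 0.3 0.1 1.6
  endloop
 endfacet
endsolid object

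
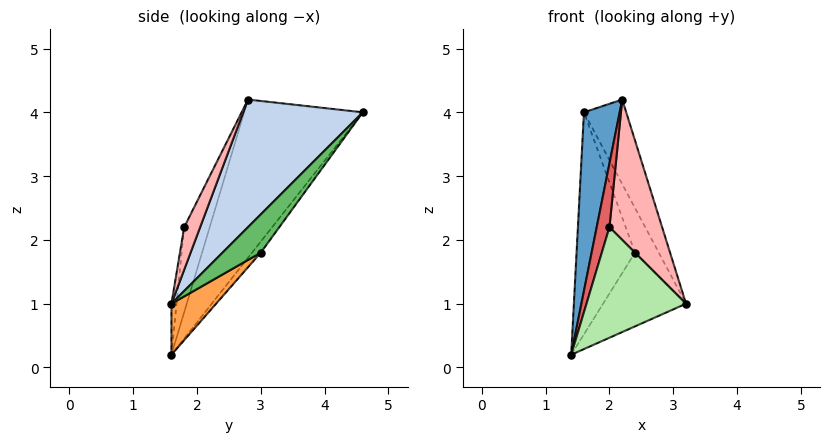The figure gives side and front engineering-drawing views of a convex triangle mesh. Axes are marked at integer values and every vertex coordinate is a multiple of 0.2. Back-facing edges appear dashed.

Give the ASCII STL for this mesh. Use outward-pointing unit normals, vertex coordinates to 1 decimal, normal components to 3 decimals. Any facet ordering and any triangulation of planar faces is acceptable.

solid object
 facet normal -0.923 -0.278 0.268
  outer loop
   vertex 2.2 2.8 4.2
   vertex 1.6 4.6 4.0
   vertex 1.4 1.6 0.2
  endloop
 endfacet
 facet normal 0.930 0.328 0.167
  outer loop
   vertex 2.2 2.8 4.2
   vertex 3.2 1.6 1.0
   vertex 1.6 4.6 4.0
  endloop
 endfacet
 facet normal 0.324 0.602 -0.730
  outer loop
   vertex 2.4 3.0 1.8
   vertex 3.2 1.6 1.0
   vertex 1.4 1.6 0.2
  endloop
 endfacet
 facet normal -0.117 0.782 -0.612
  outer loop
   vertex 2.4 3.0 1.8
   vertex 1.4 1.6 0.2
   vertex 1.6 4.6 4.0
  endloop
 endfacet
 facet normal 0.847 0.527 -0.075
  outer loop
   vertex 2.4 3.0 1.8
   vertex 1.6 4.6 4.0
   vertex 3.2 1.6 1.0
  endloop
 endfacet
 facet normal -0.051 -0.992 0.114
  outer loop
   vertex 2.0 1.8 2.2
   vertex 1.4 1.6 0.2
   vertex 3.2 1.6 1.0
  endloop
 endfacet
 facet normal -0.854 -0.427 0.299
  outer loop
   vertex 2.0 1.8 2.2
   vertex 2.2 2.8 4.2
   vertex 1.4 1.6 0.2
  endloop
 endfacet
 facet normal 0.265 -0.873 0.410
  outer loop
   vertex 2.0 1.8 2.2
   vertex 3.2 1.6 1.0
   vertex 2.2 2.8 4.2
  endloop
 endfacet
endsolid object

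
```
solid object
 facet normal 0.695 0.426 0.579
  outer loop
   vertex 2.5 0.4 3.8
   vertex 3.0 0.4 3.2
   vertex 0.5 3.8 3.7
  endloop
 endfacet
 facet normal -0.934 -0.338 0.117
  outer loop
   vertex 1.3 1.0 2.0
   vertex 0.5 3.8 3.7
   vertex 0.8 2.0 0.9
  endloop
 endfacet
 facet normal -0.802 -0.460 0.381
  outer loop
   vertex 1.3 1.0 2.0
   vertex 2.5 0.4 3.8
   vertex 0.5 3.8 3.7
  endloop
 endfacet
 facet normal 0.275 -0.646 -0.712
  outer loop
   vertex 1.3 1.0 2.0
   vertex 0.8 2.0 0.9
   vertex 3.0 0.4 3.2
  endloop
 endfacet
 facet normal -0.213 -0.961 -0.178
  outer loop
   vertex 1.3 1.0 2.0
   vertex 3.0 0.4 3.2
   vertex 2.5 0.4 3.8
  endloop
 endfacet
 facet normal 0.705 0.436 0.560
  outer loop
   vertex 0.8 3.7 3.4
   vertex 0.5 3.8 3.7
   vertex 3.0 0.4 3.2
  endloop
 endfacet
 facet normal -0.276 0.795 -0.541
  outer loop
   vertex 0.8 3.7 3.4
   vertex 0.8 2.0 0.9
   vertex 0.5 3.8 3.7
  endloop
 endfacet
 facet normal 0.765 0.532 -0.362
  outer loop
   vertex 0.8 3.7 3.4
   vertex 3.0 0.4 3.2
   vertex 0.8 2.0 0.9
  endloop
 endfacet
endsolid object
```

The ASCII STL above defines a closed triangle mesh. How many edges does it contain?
12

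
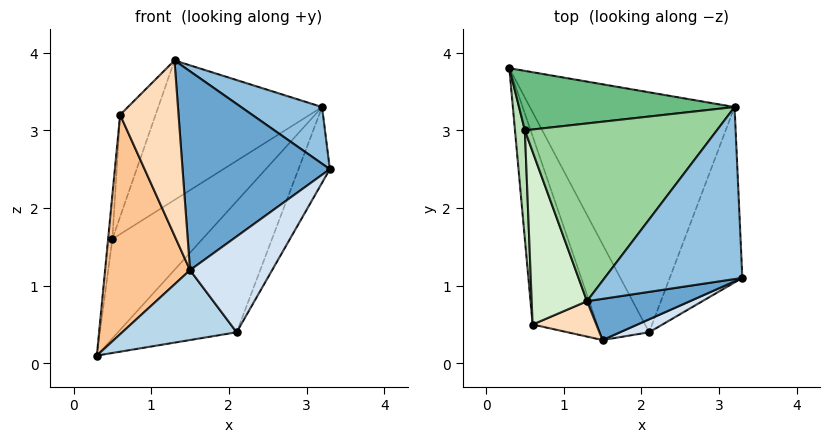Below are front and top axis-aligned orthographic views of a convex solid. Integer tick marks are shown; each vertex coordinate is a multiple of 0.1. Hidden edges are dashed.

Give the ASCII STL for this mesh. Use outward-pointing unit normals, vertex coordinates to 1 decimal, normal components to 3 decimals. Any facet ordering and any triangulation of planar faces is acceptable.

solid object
 facet normal 0.277 -0.941 0.195
  outer loop
   vertex 1.3 0.8 3.9
   vertex 1.5 0.3 1.2
   vertex 3.3 1.1 2.5
  endloop
 endfacet
 facet normal 0.580 -0.255 0.774
  outer loop
   vertex 3.2 3.3 3.3
   vertex 1.3 0.8 3.9
   vertex 3.3 1.1 2.5
  endloop
 endfacet
 facet normal -0.699 -0.421 -0.577
  outer loop
   vertex 2.1 0.4 0.4
   vertex 1.5 0.3 1.2
   vertex 0.3 3.8 0.1
  endloop
 endfacet
 facet normal 0.325 -0.937 0.127
  outer loop
   vertex 2.1 0.4 0.4
   vertex 3.3 1.1 2.5
   vertex 1.5 0.3 1.2
  endloop
 endfacet
 facet normal 0.725 0.330 -0.605
  outer loop
   vertex 2.1 0.4 0.4
   vertex 0.3 3.8 0.1
   vertex 3.2 3.3 3.3
  endloop
 endfacet
 facet normal 0.809 0.233 -0.540
  outer loop
   vertex 2.1 0.4 0.4
   vertex 3.2 3.3 3.3
   vertex 3.3 1.1 2.5
  endloop
 endfacet
 facet normal -0.850 -0.399 -0.343
  outer loop
   vertex 0.6 0.5 3.2
   vertex 0.3 3.8 0.1
   vertex 1.5 0.3 1.2
  endloop
 endfacet
 facet normal 0.217 -0.957 0.193
  outer loop
   vertex 0.6 0.5 3.2
   vertex 1.5 0.3 1.2
   vertex 1.3 0.8 3.9
  endloop
 endfacet
 facet normal -0.386 0.792 0.474
  outer loop
   vertex 0.5 3.0 1.6
   vertex 3.2 3.3 3.3
   vertex 0.3 3.8 0.1
  endloop
 endfacet
 facet normal -0.491 0.538 0.685
  outer loop
   vertex 0.5 3.0 1.6
   vertex 1.3 0.8 3.9
   vertex 3.2 3.3 3.3
  endloop
 endfacet
 facet normal -0.984 0.068 0.167
  outer loop
   vertex 0.5 3.0 1.6
   vertex 0.3 3.8 0.1
   vertex 0.6 0.5 3.2
  endloop
 endfacet
 facet normal -0.733 0.345 0.585
  outer loop
   vertex 0.5 3.0 1.6
   vertex 0.6 0.5 3.2
   vertex 1.3 0.8 3.9
  endloop
 endfacet
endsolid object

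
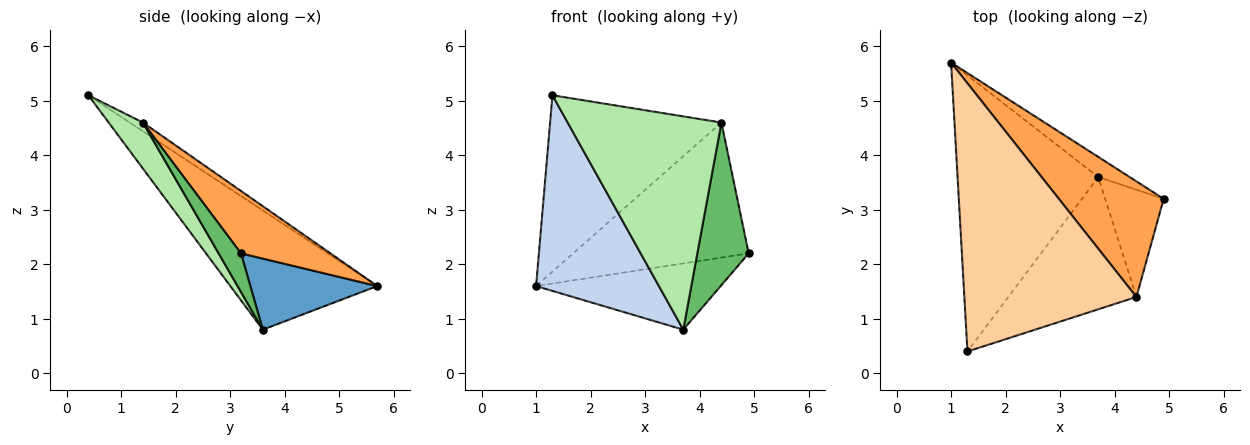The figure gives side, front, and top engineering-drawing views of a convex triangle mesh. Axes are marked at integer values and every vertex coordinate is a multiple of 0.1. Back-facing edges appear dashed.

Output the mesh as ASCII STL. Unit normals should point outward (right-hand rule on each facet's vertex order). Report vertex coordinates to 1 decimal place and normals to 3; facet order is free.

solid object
 facet normal 0.550 0.799 -0.243
  outer loop
   vertex 3.7 3.6 0.8
   vertex 1.0 5.7 1.6
   vertex 4.9 3.2 2.2
  endloop
 endfacet
 facet normal -0.569 -0.475 -0.671
  outer loop
   vertex 3.7 3.6 0.8
   vertex 1.3 0.4 5.1
   vertex 1.0 5.7 1.6
  endloop
 endfacet
 facet normal 0.361 0.708 0.607
  outer loop
   vertex 4.4 1.4 4.6
   vertex 4.9 3.2 2.2
   vertex 1.0 5.7 1.6
  endloop
 endfacet
 facet normal -0.042 0.549 0.835
  outer loop
   vertex 4.4 1.4 4.6
   vertex 1.0 5.7 1.6
   vertex 1.3 0.4 5.1
  endloop
 endfacet
 facet normal 0.342 -0.785 -0.517
  outer loop
   vertex 4.4 1.4 4.6
   vertex 3.7 3.6 0.8
   vertex 4.9 3.2 2.2
  endloop
 endfacet
 facet normal 0.186 -0.835 -0.518
  outer loop
   vertex 4.4 1.4 4.6
   vertex 1.3 0.4 5.1
   vertex 3.7 3.6 0.8
  endloop
 endfacet
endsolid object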